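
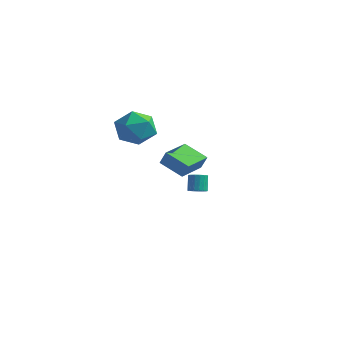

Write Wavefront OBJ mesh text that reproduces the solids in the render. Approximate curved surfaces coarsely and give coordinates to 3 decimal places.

v -2.778 2.096 3.287
v -2 1.103 3.303
v -4 1.117 1.977
v -3.222 0.124 1.993
v -3.899 0.411 3.018
v -3.145 1.016 3.828
v -2.855 1.204 1.452
v -2.101 1.809 2.262
v -2.048 0.552 2.17
v -2.693 0.062 3.137
v -3.307 2.158 2.143
v -3.952 1.668 3.11
v 2.962 -3.141 2.657
v 3.377 -3.135 3.433
v 2.697 -1.527 2.786
v 3.113 -1.521 3.562
v 4.227 -2.879 1.978
v 4.643 -2.873 2.754
v 3.963 -1.265 2.107
v 4.378 -1.259 2.883
v -1.029 3.791 -2.163
v -0.519 3.732 -1.997
v -0.801 4.069 -1.011
v -1.311 4.129 -1.177
v -0.528 3.975 -2.083
v -0.81 4.313 -1.096
v -0.652 4.177 -2.187
v -0.934 4.514 -1.201
v -0.862 4.29 -2.286
v -1.144 4.627 -1.3
v -1.111 4.289 -2.357
v -1.393 4.626 -1.37
v -1.34 4.174 -2.383
v -1.623 4.511 -1.397
v -1.499 3.971 -2.359
v -1.781 4.308 -1.373
v -1.55 3.727 -2.29
v -1.832 4.065 -1.304
v -1.481 3.498 -2.192
v -1.763 3.835 -1.206
v -1.309 3.336 -2.088
v -1.591 3.673 -1.101
v -1.073 3.278 -2
v -1.355 3.616 -1.014
v -0.827 3.338 -1.95
v -1.109 3.676 -0.964
v -0.627 3.502 -1.949
v -0.909 3.839 -0.963
f 1 12 6
f 1 6 2
f 1 2 8
f 1 8 11
f 1 11 12
f 2 6 10
f 6 12 5
f 12 11 3
f 11 8 7
f 8 2 9
f 4 10 5
f 4 5 3
f 4 3 7
f 4 7 9
f 4 9 10
f 5 10 6
f 3 5 12
f 7 3 11
f 9 7 8
f 10 9 2
f 14 16 13
f 17 14 13
f 13 16 15
f 15 17 13
f 14 20 16
f 18 14 17
f 18 20 14
f 16 20 15
f 19 17 15
f 15 20 19
f 19 18 17
f 20 18 19
f 22 21 25
f 22 25 23
f 23 25 26
f 23 26 24
f 25 21 27
f 25 27 26
f 26 27 28
f 26 28 24
f 27 21 29
f 27 29 28
f 28 29 30
f 28 30 24
f 29 21 31
f 29 31 30
f 30 31 32
f 30 32 24
f 31 21 33
f 31 33 32
f 32 33 34
f 32 34 24
f 33 21 35
f 33 35 34
f 34 35 36
f 34 36 24
f 35 21 37
f 35 37 36
f 36 37 38
f 36 38 24
f 37 21 39
f 37 39 38
f 38 39 40
f 38 40 24
f 39 21 41
f 39 41 40
f 40 41 42
f 40 42 24
f 41 21 43
f 41 43 42
f 42 43 44
f 42 44 24
f 43 21 45
f 43 45 44
f 44 45 46
f 44 46 24
f 45 21 47
f 45 47 46
f 46 47 48
f 46 48 24
f 47 21 22
f 47 22 48
f 48 22 23
f 48 23 24



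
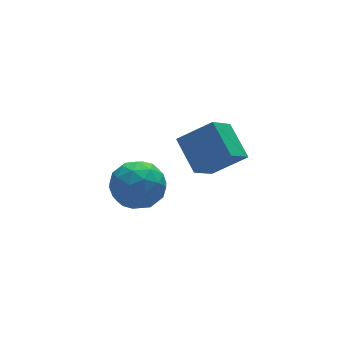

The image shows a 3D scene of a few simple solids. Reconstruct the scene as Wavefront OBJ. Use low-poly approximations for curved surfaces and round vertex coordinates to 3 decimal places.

v 0.84 -0.774 -1.164
v 0.799 0.868 -0.17
v -0.574 -0.144 -2.265
v -0.615 1.499 -1.272
v 2.075 -0.039 -2.328
v 2.034 1.604 -1.335
v 0.661 0.592 -3.43
v 0.62 2.234 -2.436
v -4.876 -1.817 -0.395
v -4.23 -0.959 0.267
v -3.35 -1.921 -1.747
v -2.704 -1.063 -1.085
v -2.886 -2.219 -0.612
v -3.829 -2.155 0.223
v -3.751 -0.725 -1.703
v -4.694 -0.661 -0.868
v -3.535 -0.284 -0.541
v -3.001 -1.207 0.133
v -4.579 -1.673 -1.613
v -4.045 -2.596 -0.939
v -4.687 -1.379 0.055
v -2.893 -1.501 -1.535
v -3 -2.18 -1.257
v -2.62 -1.676 -0.868
v -4.451 -2.082 0.029
v -4.072 -1.577 0.418
v -3.281 -2.318 -0.099
v -3.508 -1.303 -1.898
v -3.129 -0.798 -1.509
v -4.96 -1.204 -0.612
v -4.58 -0.7 -0.223
v -4.299 -0.562 -1.381
v -3.899 -0.478 -0.031
v -3.002 -0.539 -0.826
v -3.617 -0.341 -1.189
v -4.172 -0.303 -0.698
v -3.585 -1.021 0.365
v -2.688 -1.081 -0.429
v -2.794 -1.761 -0.152
v -3.349 -1.723 0.339
v -3.176 -0.624 -0.11
v -4.892 -1.799 -1.051
v -3.995 -1.859 -1.845
v -4.231 -1.157 -1.819
v -4.786 -1.119 -1.328
v -4.578 -2.341 -0.654
v -3.681 -2.402 -1.449
v -3.408 -2.577 -0.782
v -3.963 -2.539 -0.291
v -4.404 -2.256 -1.37
f 2 4 1
f 5 2 1
f 1 4 3
f 3 5 1
f 2 8 4
f 6 2 5
f 6 8 2
f 4 8 3
f 7 5 3
f 3 8 7
f 7 6 5
f 8 6 7
f 9 46 25
f 46 20 49
f 25 49 14
f 46 49 25
f 9 25 21
f 25 14 26
f 21 26 10
f 25 26 21
f 9 21 30
f 21 10 31
f 30 31 16
f 21 31 30
f 9 30 42
f 30 16 45
f 42 45 19
f 30 45 42
f 9 42 46
f 42 19 50
f 46 50 20
f 42 50 46
f 10 26 37
f 26 14 40
f 37 40 18
f 26 40 37
f 14 49 27
f 49 20 48
f 27 48 13
f 49 48 27
f 20 50 47
f 50 19 43
f 47 43 11
f 50 43 47
f 19 45 44
f 45 16 32
f 44 32 15
f 45 32 44
f 16 31 36
f 31 10 33
f 36 33 17
f 31 33 36
f 12 38 24
f 38 18 39
f 24 39 13
f 38 39 24
f 12 24 22
f 24 13 23
f 22 23 11
f 24 23 22
f 12 22 29
f 22 11 28
f 29 28 15
f 22 28 29
f 12 29 34
f 29 15 35
f 34 35 17
f 29 35 34
f 12 34 38
f 34 17 41
f 38 41 18
f 34 41 38
f 13 39 27
f 39 18 40
f 27 40 14
f 39 40 27
f 11 23 47
f 23 13 48
f 47 48 20
f 23 48 47
f 15 28 44
f 28 11 43
f 44 43 19
f 28 43 44
f 17 35 36
f 35 15 32
f 36 32 16
f 35 32 36
f 18 41 37
f 41 17 33
f 37 33 10
f 41 33 37



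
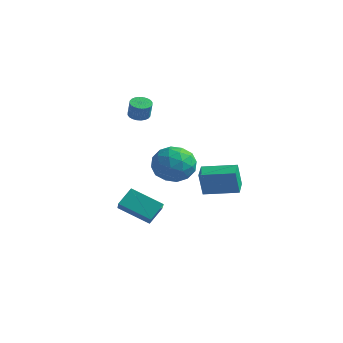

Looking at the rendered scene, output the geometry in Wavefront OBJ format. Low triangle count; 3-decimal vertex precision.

v -4.055 -2.147 2.321
v -3.575 -1.82 2.216
v -3.225 -2.027 3.173
v -3.705 -2.353 3.279
v -3.719 -1.662 2.303
v -3.369 -1.869 3.26
v -3.914 -1.578 2.393
v -3.563 -1.785 3.35
v -4.13 -1.581 2.471
v -3.78 -1.788 3.428
v -4.335 -1.67 2.527
v -3.985 -1.876 3.484
v -4.497 -1.831 2.552
v -4.147 -2.038 3.509
v -4.592 -2.04 2.541
v -4.242 -2.247 3.498
v -4.606 -2.266 2.497
v -4.255 -2.473 3.454
v -4.535 -2.473 2.427
v -4.185 -2.68 3.384
v -4.391 -2.631 2.34
v -4.041 -2.838 3.297
v -4.197 -2.715 2.25
v -3.846 -2.922 3.207
v -3.98 -2.712 2.172
v -3.63 -2.919 3.129
v -3.775 -2.624 2.116
v -3.425 -2.83 3.073
v -3.613 -2.462 2.091
v -3.263 -2.669 3.048
v -3.518 -2.253 2.102
v -3.168 -2.46 3.059
v -3.505 -2.027 2.146
v -3.154 -2.234 3.103
v -3.468 -4.337 -3.214
v -3.382 -3.472 -2.372
v -4.415 -3.416 -4.063
v -4.329 -2.552 -3.22
v -1.911 -3.588 -4.14
v -1.825 -2.724 -3.297
v -2.858 -2.668 -4.988
v -2.772 -1.803 -4.146
v -1.859 -1.255 0.212
v -0.786 -1.388 -0.397
v -2.654 -2.752 -0.863
v -1.581 -2.885 -1.472
v -1.656 -3.193 -0.272
v -1.164 -2.267 0.392
v -2.276 -1.873 -1.652
v -1.784 -0.947 -0.988
v -1.044 -1.769 -1.549
v -0.66 -2.585 -0.696
v -2.78 -1.555 -0.564
v -2.396 -2.371 0.289
v -1.253 -1.19 0.002
v -2.187 -2.95 -1.262
v -2.231 -3.131 -0.557
v -1.601 -3.209 -0.915
v -1.475 -1.707 0.466
v -0.844 -1.785 0.108
v -1.356 -2.846 0.181
v -2.596 -2.355 -1.368
v -1.965 -2.433 -1.726
v -1.839 -0.931 -0.345
v -1.209 -1.009 -0.703
v -2.084 -1.294 -1.441
v -0.773 -1.492 -1.033
v -1.241 -2.372 -1.665
v -1.649 -1.777 -1.771
v -1.36 -1.233 -1.38
v -0.548 -1.972 -0.532
v -1.016 -2.852 -1.164
v -1.06 -3.033 -0.459
v -0.771 -2.489 -0.068
v -0.7 -2.196 -1.209
v -2.424 -1.288 -0.096
v -2.892 -2.168 -0.728
v -2.669 -1.651 -1.192
v -2.38 -1.107 -0.801
v -2.199 -1.768 0.405
v -2.667 -2.648 -0.227
v -2.08 -2.907 0.12
v -1.791 -2.363 0.511
v -2.74 -1.944 -0.051
v 0.058 -1.861 -2.341
v 0.045 -2.185 -0.918
v -0.535 -0.98 -2.146
v -0.549 -1.304 -0.723
v 1.629 -0.856 -2.097
v 1.615 -1.18 -0.674
v 1.035 0.025 -1.902
v 1.022 -0.299 -0.479
f 2 1 5
f 2 5 3
f 3 5 6
f 3 6 4
f 5 1 7
f 5 7 6
f 6 7 8
f 6 8 4
f 7 1 9
f 7 9 8
f 8 9 10
f 8 10 4
f 9 1 11
f 9 11 10
f 10 11 12
f 10 12 4
f 11 1 13
f 11 13 12
f 12 13 14
f 12 14 4
f 13 1 15
f 13 15 14
f 14 15 16
f 14 16 4
f 15 1 17
f 15 17 16
f 16 17 18
f 16 18 4
f 17 1 19
f 17 19 18
f 18 19 20
f 18 20 4
f 19 1 21
f 19 21 20
f 20 21 22
f 20 22 4
f 21 1 23
f 21 23 22
f 22 23 24
f 22 24 4
f 23 1 25
f 23 25 24
f 24 25 26
f 24 26 4
f 25 1 27
f 25 27 26
f 26 27 28
f 26 28 4
f 27 1 29
f 27 29 28
f 28 29 30
f 28 30 4
f 29 1 31
f 29 31 30
f 30 31 32
f 30 32 4
f 31 1 33
f 31 33 32
f 32 33 34
f 32 34 4
f 33 1 2
f 33 2 34
f 34 2 3
f 34 3 4
f 36 38 35
f 39 36 35
f 35 38 37
f 37 39 35
f 36 42 38
f 40 36 39
f 40 42 36
f 38 42 37
f 41 39 37
f 37 42 41
f 41 40 39
f 42 40 41
f 43 80 59
f 80 54 83
f 59 83 48
f 80 83 59
f 43 59 55
f 59 48 60
f 55 60 44
f 59 60 55
f 43 55 64
f 55 44 65
f 64 65 50
f 55 65 64
f 43 64 76
f 64 50 79
f 76 79 53
f 64 79 76
f 43 76 80
f 76 53 84
f 80 84 54
f 76 84 80
f 44 60 71
f 60 48 74
f 71 74 52
f 60 74 71
f 48 83 61
f 83 54 82
f 61 82 47
f 83 82 61
f 54 84 81
f 84 53 77
f 81 77 45
f 84 77 81
f 53 79 78
f 79 50 66
f 78 66 49
f 79 66 78
f 50 65 70
f 65 44 67
f 70 67 51
f 65 67 70
f 46 72 58
f 72 52 73
f 58 73 47
f 72 73 58
f 46 58 56
f 58 47 57
f 56 57 45
f 58 57 56
f 46 56 63
f 56 45 62
f 63 62 49
f 56 62 63
f 46 63 68
f 63 49 69
f 68 69 51
f 63 69 68
f 46 68 72
f 68 51 75
f 72 75 52
f 68 75 72
f 47 73 61
f 73 52 74
f 61 74 48
f 73 74 61
f 45 57 81
f 57 47 82
f 81 82 54
f 57 82 81
f 49 62 78
f 62 45 77
f 78 77 53
f 62 77 78
f 51 69 70
f 69 49 66
f 70 66 50
f 69 66 70
f 52 75 71
f 75 51 67
f 71 67 44
f 75 67 71
f 86 88 85
f 89 86 85
f 85 88 87
f 87 89 85
f 86 92 88
f 90 86 89
f 90 92 86
f 88 92 87
f 91 89 87
f 87 92 91
f 91 90 89
f 92 90 91



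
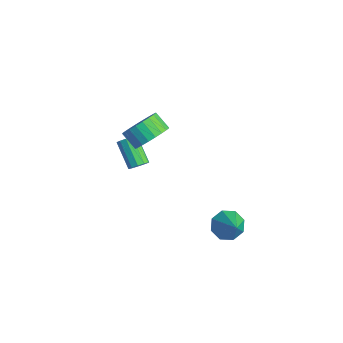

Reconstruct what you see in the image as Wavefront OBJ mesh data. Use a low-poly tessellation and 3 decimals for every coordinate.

v -0.929 0.537 2.582
v -0.387 -0.305 2.899
v -1.21 -0.579 3.576
v -1.751 0.263 3.258
v -0.26 -0.022 3.167
v -1.083 -0.296 3.844
v -0.235 0.345 3.346
v -1.058 0.071 4.023
v -0.316 0.742 3.409
v -1.139 0.468 4.086
v -0.49 1.108 3.346
v -1.312 0.834 4.023
v -0.73 1.386 3.166
v -1.553 1.112 3.843
v -1.001 1.536 2.898
v -1.824 1.262 3.575
v -1.261 1.533 2.581
v -2.084 1.259 3.258
v -1.47 1.379 2.264
v -2.293 1.105 2.941
v -1.597 1.096 1.996
v -2.42 0.822 2.673
v -1.622 0.729 1.817
v -2.445 0.455 2.494
v -1.541 0.332 1.754
v -2.364 0.058 2.431
v -1.368 -0.034 1.817
v -2.19 -0.308 2.494
v -1.127 -0.312 1.997
v -1.95 -0.586 2.674
v -0.856 -0.462 2.265
v -1.679 -0.736 2.942
v -0.596 -0.459 2.582
v -1.419 -0.733 3.259
v -2.81 0.782 -1.436
v -2.482 0.543 -1.021
v -3.822 0.6 0.071
v -4.15 0.838 -0.344
v -2.448 0.9 -0.998
v -3.788 0.956 0.094
v -2.553 1.211 -1.143
v -3.893 1.267 -0.05
v -2.755 1.358 -1.399
v -4.096 1.415 -0.307
v -2.979 1.285 -1.67
v -4.319 1.342 -0.577
v -3.138 1.02 -1.851
v -4.478 1.077 -0.759
v -3.172 0.664 -1.874
v -4.512 0.72 -0.782
v -3.067 0.353 -1.73
v -4.407 0.409 -0.637
v -2.864 0.205 -1.473
v -4.205 0.262 -0.381
v -2.641 0.278 -1.203
v -3.981 0.335 -0.11
v 1.869 3.3 -3.667
v 2.473 3.283 -4.361
v 3.231 2.98 -2.473
v 2.389 3.929 -4.092
v 2.001 4.206 -3.575
v 1.535 3.953 -3.111
v 1.265 3.317 -2.974
v 1.348 2.672 -3.242
v 1.737 2.394 -3.76
v 2.203 2.648 -4.223
f 2 1 5
f 2 5 3
f 3 5 6
f 3 6 4
f 5 1 7
f 5 7 6
f 6 7 8
f 6 8 4
f 7 1 9
f 7 9 8
f 8 9 10
f 8 10 4
f 9 1 11
f 9 11 10
f 10 11 12
f 10 12 4
f 11 1 13
f 11 13 12
f 12 13 14
f 12 14 4
f 13 1 15
f 13 15 14
f 14 15 16
f 14 16 4
f 15 1 17
f 15 17 16
f 16 17 18
f 16 18 4
f 17 1 19
f 17 19 18
f 18 19 20
f 18 20 4
f 19 1 21
f 19 21 20
f 20 21 22
f 20 22 4
f 21 1 23
f 21 23 22
f 22 23 24
f 22 24 4
f 23 1 25
f 23 25 24
f 24 25 26
f 24 26 4
f 25 1 27
f 25 27 26
f 26 27 28
f 26 28 4
f 27 1 29
f 27 29 28
f 28 29 30
f 28 30 4
f 29 1 31
f 29 31 30
f 30 31 32
f 30 32 4
f 31 1 33
f 31 33 32
f 32 33 34
f 32 34 4
f 33 1 2
f 33 2 34
f 34 2 3
f 34 3 4
f 36 35 39
f 36 39 37
f 37 39 40
f 37 40 38
f 39 35 41
f 39 41 40
f 40 41 42
f 40 42 38
f 41 35 43
f 41 43 42
f 42 43 44
f 42 44 38
f 43 35 45
f 43 45 44
f 44 45 46
f 44 46 38
f 45 35 47
f 45 47 46
f 46 47 48
f 46 48 38
f 47 35 49
f 47 49 48
f 48 49 50
f 48 50 38
f 49 35 51
f 49 51 50
f 50 51 52
f 50 52 38
f 51 35 53
f 51 53 52
f 52 53 54
f 52 54 38
f 53 35 55
f 53 55 54
f 54 55 56
f 54 56 38
f 55 35 36
f 55 36 56
f 56 36 37
f 56 37 38
f 58 57 60
f 58 60 59
f 60 57 61
f 60 61 59
f 61 57 62
f 61 62 59
f 62 57 63
f 62 63 59
f 63 57 64
f 63 64 59
f 64 57 65
f 64 65 59
f 65 57 66
f 65 66 59
f 66 57 58
f 66 58 59



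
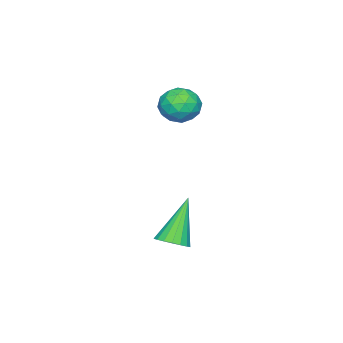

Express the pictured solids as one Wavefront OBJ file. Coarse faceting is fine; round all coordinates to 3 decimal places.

v -2.131 -1.138 0.072
v -1.497 -1.479 0.224
v -2.703 -2.181 0.116
v -2.069 -2.522 0.268
v -2.375 -2.074 0.766
v -2.021 -1.429 0.738
v -2.179 -2.231 -0.398
v -1.825 -1.586 -0.426
v -1.527 -2.155 -0.066
v -1.648 -2.058 0.653
v -2.552 -1.602 -0.313
v -2.673 -1.505 0.406
v -1.763 -1.217 0.144
v -2.437 -2.443 0.196
v -2.616 -2.18 0.488
v -2.244 -2.38 0.578
v -2.072 -1.187 0.446
v -1.699 -1.388 0.536
v -2.215 -1.738 0.854
v -2.501 -2.272 -0.196
v -2.128 -2.473 -0.106
v -1.956 -1.28 -0.238
v -1.584 -1.48 -0.148
v -1.985 -1.922 -0.514
v -1.408 -1.815 0.063
v -1.745 -2.428 0.089
v -1.809 -2.256 -0.303
v -1.601 -1.877 -0.319
v -1.48 -1.758 0.486
v -1.816 -2.371 0.512
v -1.996 -2.107 0.804
v -1.788 -1.728 0.788
v -1.497 -2.155 0.315
v -2.384 -1.289 -0.172
v -2.72 -1.902 -0.146
v -2.412 -1.932 -0.448
v -2.204 -1.553 -0.464
v -2.455 -1.232 0.251
v -2.792 -1.845 0.277
v -2.599 -1.783 0.659
v -2.391 -1.404 0.643
v -2.703 -1.505 0.025
v 1.012 -0.166 -3.936
v 1.332 -0.606 -3.735
v 0.048 -0.194 -2.464
v 1.459 -0.399 -3.648
v 1.497 -0.145 -3.618
v 1.439 0.104 -3.651
v 1.297 0.3 -3.74
v 1.098 0.404 -3.869
v 0.883 0.394 -4.01
v 0.693 0.274 -4.137
v 0.566 0.067 -4.224
v 0.528 -0.187 -4.254
v 0.585 -0.436 -4.221
v 0.728 -0.632 -4.131
v 0.926 -0.736 -4.003
v 1.142 -0.726 -3.862
f 1 38 17
f 38 12 41
f 17 41 6
f 38 41 17
f 1 17 13
f 17 6 18
f 13 18 2
f 17 18 13
f 1 13 22
f 13 2 23
f 22 23 8
f 13 23 22
f 1 22 34
f 22 8 37
f 34 37 11
f 22 37 34
f 1 34 38
f 34 11 42
f 38 42 12
f 34 42 38
f 2 18 29
f 18 6 32
f 29 32 10
f 18 32 29
f 6 41 19
f 41 12 40
f 19 40 5
f 41 40 19
f 12 42 39
f 42 11 35
f 39 35 3
f 42 35 39
f 11 37 36
f 37 8 24
f 36 24 7
f 37 24 36
f 8 23 28
f 23 2 25
f 28 25 9
f 23 25 28
f 4 30 16
f 30 10 31
f 16 31 5
f 30 31 16
f 4 16 14
f 16 5 15
f 14 15 3
f 16 15 14
f 4 14 21
f 14 3 20
f 21 20 7
f 14 20 21
f 4 21 26
f 21 7 27
f 26 27 9
f 21 27 26
f 4 26 30
f 26 9 33
f 30 33 10
f 26 33 30
f 5 31 19
f 31 10 32
f 19 32 6
f 31 32 19
f 3 15 39
f 15 5 40
f 39 40 12
f 15 40 39
f 7 20 36
f 20 3 35
f 36 35 11
f 20 35 36
f 9 27 28
f 27 7 24
f 28 24 8
f 27 24 28
f 10 33 29
f 33 9 25
f 29 25 2
f 33 25 29
f 44 43 46
f 44 46 45
f 46 43 47
f 46 47 45
f 47 43 48
f 47 48 45
f 48 43 49
f 48 49 45
f 49 43 50
f 49 50 45
f 50 43 51
f 50 51 45
f 51 43 52
f 51 52 45
f 52 43 53
f 52 53 45
f 53 43 54
f 53 54 45
f 54 43 55
f 54 55 45
f 55 43 56
f 55 56 45
f 56 43 57
f 56 57 45
f 57 43 58
f 57 58 45
f 58 43 44
f 58 44 45



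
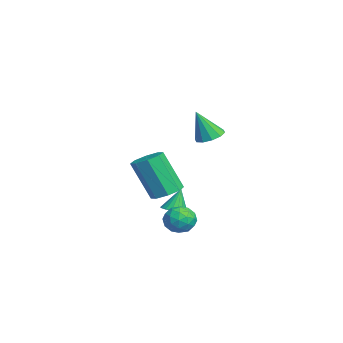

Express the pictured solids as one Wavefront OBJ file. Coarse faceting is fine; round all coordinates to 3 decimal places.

v 2.658 2.466 -1.845
v 3.086 1.973 -2.207
v 1.954 1.567 -1.453
v 2.382 1.074 -1.815
v 2.65 1.433 -1.219
v 3.085 1.989 -1.461
v 1.955 1.551 -2.199
v 2.39 2.107 -2.441
v 2.651 1.408 -2.426
v 3.081 1.335 -1.82
v 1.959 2.205 -1.84
v 2.389 2.132 -1.234
v 2.934 2.299 -2.06
v 2.106 1.241 -1.6
v 2.264 1.452 -1.249
v 2.515 1.163 -1.462
v 2.934 2.308 -1.622
v 3.185 2.018 -1.835
v 2.929 1.701 -1.254
v 1.855 1.522 -1.825
v 2.106 1.232 -2.038
v 2.525 2.377 -2.198
v 2.776 2.088 -2.411
v 2.111 1.839 -2.406
v 2.93 1.677 -2.402
v 2.516 1.148 -2.172
v 2.265 1.428 -2.398
v 2.521 1.755 -2.54
v 3.183 1.634 -2.046
v 2.768 1.105 -1.816
v 2.926 1.316 -1.465
v 3.182 1.643 -1.607
v 2.927 1.301 -2.175
v 2.272 2.435 -1.844
v 1.857 1.906 -1.614
v 1.858 1.897 -2.053
v 2.114 2.224 -2.195
v 2.524 2.392 -1.488
v 2.11 1.863 -1.258
v 2.519 1.785 -1.12
v 2.775 2.112 -1.262
v 2.113 2.239 -1.485
v 0.1 1.544 -1.205
v 0.846 1.492 -1.071
v 0.446 0.665 0.839
v -0.3 0.716 0.705
v 0.624 2.001 -0.898
v 0.224 1.173 1.013
v 0.094 2.241 -0.904
v -0.306 1.414 1.006
v -0.432 2.074 -1.087
v -0.832 1.246 0.823
v -0.646 1.595 -1.339
v -1.046 0.768 0.571
v -0.424 1.087 -1.513
v -0.824 0.259 0.398
v 0.106 0.846 -1.506
v -0.294 0.019 0.404
v 0.632 1.014 -1.323
v 0.232 0.186 0.587
v -1.466 2.006 -2.847
v -1.044 1.618 -2.639
v -1.714 2.354 -1.693
v -0.903 1.846 -2.678
v -0.873 2.106 -2.75
v -0.96 2.346 -2.841
v -1.148 2.519 -2.933
v -1.399 2.59 -3.008
v -1.663 2.546 -3.052
v -1.889 2.395 -3.054
v -2.03 2.166 -3.016
v -2.06 1.906 -2.944
v -1.973 1.666 -2.853
v -1.785 1.493 -2.76
v -1.534 1.422 -2.685
v -1.27 1.466 -2.642
v 1.771 3.106 2.561
v 2.441 3.103 2.551
v 1.789 2.514 3.939
v 2.317 3.465 2.708
v 1.984 3.69 2.809
v 1.57 3.692 2.815
v 1.233 3.47 2.724
v 1.101 3.108 2.571
v 1.225 2.746 2.414
v 1.558 2.521 2.313
v 1.972 2.519 2.307
v 2.309 2.741 2.397
f 1 38 17
f 38 12 41
f 17 41 6
f 38 41 17
f 1 17 13
f 17 6 18
f 13 18 2
f 17 18 13
f 1 13 22
f 13 2 23
f 22 23 8
f 13 23 22
f 1 22 34
f 22 8 37
f 34 37 11
f 22 37 34
f 1 34 38
f 34 11 42
f 38 42 12
f 34 42 38
f 2 18 29
f 18 6 32
f 29 32 10
f 18 32 29
f 6 41 19
f 41 12 40
f 19 40 5
f 41 40 19
f 12 42 39
f 42 11 35
f 39 35 3
f 42 35 39
f 11 37 36
f 37 8 24
f 36 24 7
f 37 24 36
f 8 23 28
f 23 2 25
f 28 25 9
f 23 25 28
f 4 30 16
f 30 10 31
f 16 31 5
f 30 31 16
f 4 16 14
f 16 5 15
f 14 15 3
f 16 15 14
f 4 14 21
f 14 3 20
f 21 20 7
f 14 20 21
f 4 21 26
f 21 7 27
f 26 27 9
f 21 27 26
f 4 26 30
f 26 9 33
f 30 33 10
f 26 33 30
f 5 31 19
f 31 10 32
f 19 32 6
f 31 32 19
f 3 15 39
f 15 5 40
f 39 40 12
f 15 40 39
f 7 20 36
f 20 3 35
f 36 35 11
f 20 35 36
f 9 27 28
f 27 7 24
f 28 24 8
f 27 24 28
f 10 33 29
f 33 9 25
f 29 25 2
f 33 25 29
f 44 43 47
f 44 47 45
f 45 47 48
f 45 48 46
f 47 43 49
f 47 49 48
f 48 49 50
f 48 50 46
f 49 43 51
f 49 51 50
f 50 51 52
f 50 52 46
f 51 43 53
f 51 53 52
f 52 53 54
f 52 54 46
f 53 43 55
f 53 55 54
f 54 55 56
f 54 56 46
f 55 43 57
f 55 57 56
f 56 57 58
f 56 58 46
f 57 43 59
f 57 59 58
f 58 59 60
f 58 60 46
f 59 43 44
f 59 44 60
f 60 44 45
f 60 45 46
f 62 61 64
f 62 64 63
f 64 61 65
f 64 65 63
f 65 61 66
f 65 66 63
f 66 61 67
f 66 67 63
f 67 61 68
f 67 68 63
f 68 61 69
f 68 69 63
f 69 61 70
f 69 70 63
f 70 61 71
f 70 71 63
f 71 61 72
f 71 72 63
f 72 61 73
f 72 73 63
f 73 61 74
f 73 74 63
f 74 61 75
f 74 75 63
f 75 61 76
f 75 76 63
f 76 61 62
f 76 62 63
f 78 77 80
f 78 80 79
f 80 77 81
f 80 81 79
f 81 77 82
f 81 82 79
f 82 77 83
f 82 83 79
f 83 77 84
f 83 84 79
f 84 77 85
f 84 85 79
f 85 77 86
f 85 86 79
f 86 77 87
f 86 87 79
f 87 77 88
f 87 88 79
f 88 77 78
f 88 78 79



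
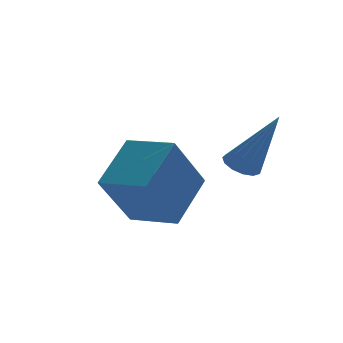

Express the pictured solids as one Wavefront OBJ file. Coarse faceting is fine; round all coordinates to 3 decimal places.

v 0.818 0.27 0.711
v 1.192 -0.046 0.438
v 1.502 -0.51 2.549
v 1.335 0.228 0.501
v 1.315 0.515 0.63
v 1.137 0.724 0.785
v 0.858 0.789 0.917
v 0.566 0.689 0.983
v 0.354 0.456 0.963
v 0.29 0.164 0.863
v 0.393 -0.095 0.715
v 0.631 -0.238 0.565
v 0.929 -0.219 0.462
v -1.379 2.712 -1.855
v -2.469 2.161 -0.159
v -0.21 3.716 -0.777
v -1.301 3.165 0.918
v -0.479 1.475 -1.678
v -1.57 0.924 0.017
v 0.689 2.479 -0.601
v -0.401 1.928 1.095
f 2 1 4
f 2 4 3
f 4 1 5
f 4 5 3
f 5 1 6
f 5 6 3
f 6 1 7
f 6 7 3
f 7 1 8
f 7 8 3
f 8 1 9
f 8 9 3
f 9 1 10
f 9 10 3
f 10 1 11
f 10 11 3
f 11 1 12
f 11 12 3
f 12 1 13
f 12 13 3
f 13 1 2
f 13 2 3
f 15 17 14
f 18 15 14
f 14 17 16
f 16 18 14
f 15 21 17
f 19 15 18
f 19 21 15
f 17 21 16
f 20 18 16
f 16 21 20
f 20 19 18
f 21 19 20



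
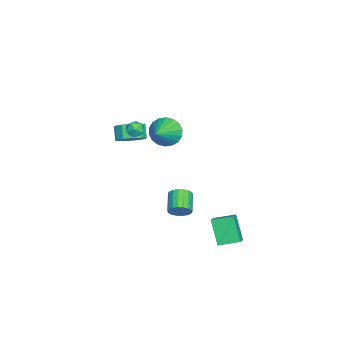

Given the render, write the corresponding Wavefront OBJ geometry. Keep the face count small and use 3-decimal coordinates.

v 0.432 -2.301 4.002
v 0.887 -1.886 4.137
v 0.973 -2.634 3.203
v 1.428 -2.219 3.338
v 1.324 -2.709 3.721
v 0.99 -2.504 4.215
v 0.87 -2.016 3.125
v 0.536 -1.811 3.619
v 1.158 -1.71 3.596
v 1.439 -2.139 3.964
v 0.421 -2.381 3.376
v 0.702 -2.81 3.744
v -3.535 -3.51 -0.491
v -2.796 -3.822 0.035
v -3.445 -4.042 0.817
v -4.185 -3.73 0.291
v -2.864 -3.242 0.141
v -3.514 -3.462 0.923
v -3.19 -2.765 0.006
v -3.839 -2.985 0.788
v -3.647 -2.572 -0.319
v -4.296 -2.792 0.463
v -4.062 -2.737 -0.71
v -4.711 -2.958 0.072
v -4.275 -3.198 -1.017
v -4.924 -3.418 -0.235
v -4.206 -3.778 -1.123
v -4.856 -3.998 -0.341
v -3.881 -4.255 -0.988
v -4.53 -4.475 -0.206
v -3.424 -4.448 -0.663
v -4.073 -4.668 0.119
v -3.009 -4.282 -0.272
v -3.658 -4.503 0.51
v 3.946 2.685 -1.236
v 3.786 3.93 -0.859
v 3.199 2.718 -1.661
v 3.039 3.963 -1.284
v 4.801 3.237 -2.696
v 4.641 4.482 -2.319
v 4.054 3.27 -3.121
v 3.894 4.515 -2.744
v -3.572 -1.395 0.443
v -3.158 -1.798 -0.458
v -1.908 -1.685 1.337
v -3.058 -1.333 -0.493
v -3.06 -0.881 -0.343
v -3.163 -0.531 -0.038
v -3.347 -0.352 0.363
v -3.575 -0.379 0.78
v -3.803 -0.608 1.13
v -3.985 -0.992 1.344
v -4.085 -1.456 1.38
v -4.084 -1.908 1.23
v -3.981 -2.259 0.925
v -3.797 -2.438 0.524
v -3.568 -2.411 0.107
v -3.34 -2.182 -0.243
v 0.408 0.244 -3.602
v 0.689 0.503 -2.98
v -0.547 0.295 -2.336
v -0.828 0.036 -2.958
v 0.57 0.77 -3.123
v -0.666 0.562 -2.478
v 0.419 0.932 -3.36
v -0.817 0.725 -2.715
v 0.266 0.958 -3.645
v -0.971 0.751 -3
v 0.141 0.843 -3.922
v -1.096 0.636 -3.277
v 0.069 0.609 -4.136
v -1.168 0.402 -3.491
v 0.064 0.303 -4.243
v -1.172 0.095 -3.599
v 0.127 -0.015 -4.224
v -1.109 -0.223 -3.58
v 0.246 -0.282 -4.082
v -0.99 -0.49 -3.437
v 0.397 -0.445 -3.845
v -0.839 -0.652 -3.2
v 0.551 -0.471 -3.56
v -0.686 -0.678 -2.915
v 0.676 -0.356 -3.283
v -0.561 -0.563 -2.638
v 0.748 -0.122 -3.069
v -0.489 -0.329 -2.424
v 0.752 0.185 -2.961
v -0.484 -0.023 -2.317
f 1 12 6
f 1 6 2
f 1 2 8
f 1 8 11
f 1 11 12
f 2 6 10
f 6 12 5
f 12 11 3
f 11 8 7
f 8 2 9
f 4 10 5
f 4 5 3
f 4 3 7
f 4 7 9
f 4 9 10
f 5 10 6
f 3 5 12
f 7 3 11
f 9 7 8
f 10 9 2
f 14 13 17
f 14 17 15
f 15 17 18
f 15 18 16
f 17 13 19
f 17 19 18
f 18 19 20
f 18 20 16
f 19 13 21
f 19 21 20
f 20 21 22
f 20 22 16
f 21 13 23
f 21 23 22
f 22 23 24
f 22 24 16
f 23 13 25
f 23 25 24
f 24 25 26
f 24 26 16
f 25 13 27
f 25 27 26
f 26 27 28
f 26 28 16
f 27 13 29
f 27 29 28
f 28 29 30
f 28 30 16
f 29 13 31
f 29 31 30
f 30 31 32
f 30 32 16
f 31 13 33
f 31 33 32
f 32 33 34
f 32 34 16
f 33 13 14
f 33 14 34
f 34 14 15
f 34 15 16
f 36 38 35
f 39 36 35
f 35 38 37
f 37 39 35
f 36 42 38
f 40 36 39
f 40 42 36
f 38 42 37
f 41 39 37
f 37 42 41
f 41 40 39
f 42 40 41
f 44 43 46
f 44 46 45
f 46 43 47
f 46 47 45
f 47 43 48
f 47 48 45
f 48 43 49
f 48 49 45
f 49 43 50
f 49 50 45
f 50 43 51
f 50 51 45
f 51 43 52
f 51 52 45
f 52 43 53
f 52 53 45
f 53 43 54
f 53 54 45
f 54 43 55
f 54 55 45
f 55 43 56
f 55 56 45
f 56 43 57
f 56 57 45
f 57 43 58
f 57 58 45
f 58 43 44
f 58 44 45
f 60 59 63
f 60 63 61
f 61 63 64
f 61 64 62
f 63 59 65
f 63 65 64
f 64 65 66
f 64 66 62
f 65 59 67
f 65 67 66
f 66 67 68
f 66 68 62
f 67 59 69
f 67 69 68
f 68 69 70
f 68 70 62
f 69 59 71
f 69 71 70
f 70 71 72
f 70 72 62
f 71 59 73
f 71 73 72
f 72 73 74
f 72 74 62
f 73 59 75
f 73 75 74
f 74 75 76
f 74 76 62
f 75 59 77
f 75 77 76
f 76 77 78
f 76 78 62
f 77 59 79
f 77 79 78
f 78 79 80
f 78 80 62
f 79 59 81
f 79 81 80
f 80 81 82
f 80 82 62
f 81 59 83
f 81 83 82
f 82 83 84
f 82 84 62
f 83 59 85
f 83 85 84
f 84 85 86
f 84 86 62
f 85 59 87
f 85 87 86
f 86 87 88
f 86 88 62
f 87 59 60
f 87 60 88
f 88 60 61
f 88 61 62



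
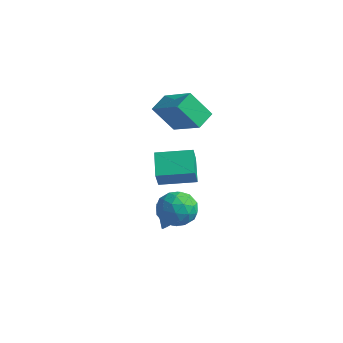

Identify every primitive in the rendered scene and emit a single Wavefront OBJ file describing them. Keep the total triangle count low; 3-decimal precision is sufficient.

v -0.953 3.07 -2.506
v -0.657 2.5 -1.399
v 0.611 4.342 -2.271
v 0.908 3.772 -1.164
v 0.032 2.008 -3.316
v 0.329 1.438 -2.209
v 1.597 3.28 -3.081
v 1.893 2.71 -1.974
v 3.42 -0.158 -2.768
v 4.476 -0.475 -2.546
v 2.824 -1.165 -1.374
v 3.88 -1.482 -1.152
v 3.563 -0.418 -0.972
v 3.932 0.205 -1.834
v 3.368 -1.845 -2.086
v 3.737 -1.222 -2.948
v 4.444 -1.518 -2.124
v 4.565 -0.636 -1.436
v 2.735 -1.004 -2.484
v 2.856 -0.122 -1.796
v 4 -0.228 -2.78
v 3.3 -1.412 -1.14
v 3.113 -0.786 -1.035
v 3.734 -0.973 -0.904
v 3.68 0.171 -2.361
v 4.301 -0.015 -2.231
v 3.764 0.019 -1.306
v 2.999 -1.625 -1.689
v 3.62 -1.811 -1.559
v 3.566 -0.667 -3.016
v 4.187 -0.854 -2.885
v 3.536 -1.659 -2.614
v 4.603 -1.028 -2.401
v 4.252 -1.619 -1.581
v 3.951 -1.832 -2.13
v 4.168 -1.467 -2.637
v 4.673 -0.509 -1.996
v 4.323 -1.101 -1.177
v 4.136 -0.475 -1.071
v 4.353 -0.11 -1.578
v 4.654 -1.122 -1.748
v 2.977 -0.539 -2.743
v 2.627 -1.131 -1.924
v 2.947 -1.53 -2.342
v 3.164 -1.165 -2.849
v 3.048 -0.021 -2.339
v 2.697 -0.612 -1.519
v 3.132 -0.173 -1.283
v 3.349 0.192 -1.79
v 2.646 -0.518 -2.172
v -0.678 2.358 1.973
v 1.226 2.116 3.027
v -0.773 3.475 2.401
v 1.131 3.233 3.456
v 0.229 3.007 0.484
v 2.133 2.765 1.539
v 0.134 4.124 0.913
v 2.038 3.882 1.967
v 2.245 0.549 -4.403
v 2.659 0.541 -3.851
v 1.095 0.611 -3.537
v 2.618 0.887 -3.931
v 2.477 1.142 -4.137
v 2.273 1.238 -4.415
v 2.062 1.149 -4.689
v 1.9 0.9 -4.886
v 1.83 0.556 -4.954
v 1.871 0.211 -4.874
v 2.013 -0.044 -4.668
v 2.216 -0.141 -4.391
v 2.427 -0.052 -4.116
v 2.59 0.198 -3.919
f 2 4 1
f 5 2 1
f 1 4 3
f 3 5 1
f 2 8 4
f 6 2 5
f 6 8 2
f 4 8 3
f 7 5 3
f 3 8 7
f 7 6 5
f 8 6 7
f 9 46 25
f 46 20 49
f 25 49 14
f 46 49 25
f 9 25 21
f 25 14 26
f 21 26 10
f 25 26 21
f 9 21 30
f 21 10 31
f 30 31 16
f 21 31 30
f 9 30 42
f 30 16 45
f 42 45 19
f 30 45 42
f 9 42 46
f 42 19 50
f 46 50 20
f 42 50 46
f 10 26 37
f 26 14 40
f 37 40 18
f 26 40 37
f 14 49 27
f 49 20 48
f 27 48 13
f 49 48 27
f 20 50 47
f 50 19 43
f 47 43 11
f 50 43 47
f 19 45 44
f 45 16 32
f 44 32 15
f 45 32 44
f 16 31 36
f 31 10 33
f 36 33 17
f 31 33 36
f 12 38 24
f 38 18 39
f 24 39 13
f 38 39 24
f 12 24 22
f 24 13 23
f 22 23 11
f 24 23 22
f 12 22 29
f 22 11 28
f 29 28 15
f 22 28 29
f 12 29 34
f 29 15 35
f 34 35 17
f 29 35 34
f 12 34 38
f 34 17 41
f 38 41 18
f 34 41 38
f 13 39 27
f 39 18 40
f 27 40 14
f 39 40 27
f 11 23 47
f 23 13 48
f 47 48 20
f 23 48 47
f 15 28 44
f 28 11 43
f 44 43 19
f 28 43 44
f 17 35 36
f 35 15 32
f 36 32 16
f 35 32 36
f 18 41 37
f 41 17 33
f 37 33 10
f 41 33 37
f 52 54 51
f 55 52 51
f 51 54 53
f 53 55 51
f 52 58 54
f 56 52 55
f 56 58 52
f 54 58 53
f 57 55 53
f 53 58 57
f 57 56 55
f 58 56 57
f 60 59 62
f 60 62 61
f 62 59 63
f 62 63 61
f 63 59 64
f 63 64 61
f 64 59 65
f 64 65 61
f 65 59 66
f 65 66 61
f 66 59 67
f 66 67 61
f 67 59 68
f 67 68 61
f 68 59 69
f 68 69 61
f 69 59 70
f 69 70 61
f 70 59 71
f 70 71 61
f 71 59 72
f 71 72 61
f 72 59 60
f 72 60 61



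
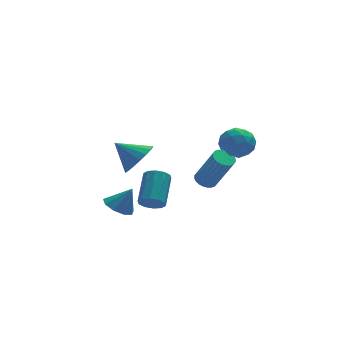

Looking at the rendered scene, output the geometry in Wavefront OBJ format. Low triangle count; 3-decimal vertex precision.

v 1.914 1.491 -3.238
v 2.423 1.483 -3.417
v 3.015 0.742 -1.701
v 2.506 0.749 -1.522
v 2.413 1.675 -3.33
v 3.005 0.934 -1.615
v 2.327 1.839 -3.23
v 2.919 1.097 -1.514
v 2.178 1.95 -3.13
v 2.77 1.208 -1.415
v 1.989 1.991 -3.047
v 2.58 1.249 -1.332
v 1.788 1.955 -2.993
v 2.38 1.214 -1.278
v 1.607 1.85 -2.976
v 2.198 1.108 -1.261
v 1.472 1.689 -2.999
v 2.064 0.948 -1.284
v 1.405 1.498 -3.059
v 1.997 0.757 -1.343
v 1.415 1.306 -3.145
v 2.007 0.565 -1.43
v 1.501 1.143 -3.246
v 2.093 0.401 -1.53
v 1.65 1.032 -3.345
v 2.242 0.29 -1.63
v 1.84 0.991 -3.428
v 2.431 0.249 -1.713
v 2.04 1.026 -3.482
v 2.632 0.285 -1.767
v 2.222 1.132 -3.499
v 2.813 0.39 -1.784
v 2.356 1.292 -3.476
v 2.948 0.551 -1.761
v -0.948 0.01 -3.339
v -0.501 0.084 -3.747
v 0.116 1.323 -2.849
v -0.332 1.25 -2.441
v -0.79 0.302 -3.851
v -0.173 1.542 -2.953
v -1.14 0.41 -3.759
v -0.523 1.649 -2.861
v -1.416 0.364 -3.506
v -0.799 1.604 -2.608
v -1.514 0.184 -3.19
v -0.897 1.423 -2.292
v -1.396 -0.063 -2.931
v -0.779 1.176 -2.033
v -1.107 -0.282 -2.827
v -0.49 0.958 -1.929
v -0.757 -0.389 -2.919
v -0.14 0.85 -2.021
v -0.481 -0.344 -3.172
v 0.136 0.896 -2.274
v -0.383 -0.163 -3.488
v 0.234 1.076 -2.59
v -2.456 -0.186 -3.113
v -2.016 -0.704 -3.407
v -1.864 -0.254 -2.107
v -1.822 -0.244 -3.49
v -1.925 0.243 -3.397
v -2.276 0.529 -3.172
v -2.712 0.48 -2.918
v -3.028 0.119 -2.756
v -3.076 -0.384 -2.761
v -2.835 -0.796 -2.931
v -2.416 -0.922 -3.186
v 3.453 2.105 -0.689
v 3.896 1.899 -1.4
v 2.724 0.921 -0.8
v 3.167 0.715 -1.511
v 3.56 0.715 -0.743
v 4.01 1.447 -0.675
v 2.61 1.373 -1.525
v 3.06 2.105 -1.457
v 3.375 1.447 -1.917
v 3.962 1.04 -1.433
v 2.658 1.78 -0.767
v 3.245 1.373 -0.283
v 3.738 2.106 -1.035
v 2.882 0.714 -1.165
v 3.113 0.714 -0.714
v 3.373 0.593 -1.132
v 3.806 1.84 -0.609
v 4.066 1.72 -1.026
v 3.868 1.023 -0.64
v 2.554 1.1 -1.174
v 2.814 0.98 -1.591
v 3.247 2.227 -1.068
v 3.507 2.106 -1.486
v 2.752 1.797 -1.56
v 3.692 1.719 -1.756
v 3.264 1.023 -1.821
v 2.936 1.41 -1.83
v 3.201 1.84 -1.79
v 4.037 1.48 -1.472
v 3.609 0.784 -1.537
v 3.84 0.784 -1.086
v 4.105 1.215 -1.046
v 3.731 1.214 -1.776
v 3.011 2.036 -0.663
v 2.583 1.34 -0.728
v 2.515 1.605 -1.154
v 2.78 2.036 -1.114
v 3.356 1.797 -0.379
v 2.928 1.101 -0.444
v 3.419 0.98 -0.41
v 3.684 1.41 -0.37
v 2.889 1.606 -0.424
v -0.73 2.671 -2.17
v -0.011 3.018 -1.655
v -1.65 3.329 -1.33
v -0.068 3.315 -1.95
v -0.255 3.485 -2.289
v -0.537 3.493 -2.604
v -0.857 3.339 -2.833
v -1.152 3.052 -2.931
v -1.363 2.69 -2.878
v -1.449 2.323 -2.685
v -1.392 2.026 -2.39
v -1.204 1.856 -2.052
v -0.922 1.848 -1.736
v -0.603 2.002 -1.507
v -0.308 2.289 -1.409
v -0.097 2.652 -1.462
f 2 1 5
f 2 5 3
f 3 5 6
f 3 6 4
f 5 1 7
f 5 7 6
f 6 7 8
f 6 8 4
f 7 1 9
f 7 9 8
f 8 9 10
f 8 10 4
f 9 1 11
f 9 11 10
f 10 11 12
f 10 12 4
f 11 1 13
f 11 13 12
f 12 13 14
f 12 14 4
f 13 1 15
f 13 15 14
f 14 15 16
f 14 16 4
f 15 1 17
f 15 17 16
f 16 17 18
f 16 18 4
f 17 1 19
f 17 19 18
f 18 19 20
f 18 20 4
f 19 1 21
f 19 21 20
f 20 21 22
f 20 22 4
f 21 1 23
f 21 23 22
f 22 23 24
f 22 24 4
f 23 1 25
f 23 25 24
f 24 25 26
f 24 26 4
f 25 1 27
f 25 27 26
f 26 27 28
f 26 28 4
f 27 1 29
f 27 29 28
f 28 29 30
f 28 30 4
f 29 1 31
f 29 31 30
f 30 31 32
f 30 32 4
f 31 1 33
f 31 33 32
f 32 33 34
f 32 34 4
f 33 1 2
f 33 2 34
f 34 2 3
f 34 3 4
f 36 35 39
f 36 39 37
f 37 39 40
f 37 40 38
f 39 35 41
f 39 41 40
f 40 41 42
f 40 42 38
f 41 35 43
f 41 43 42
f 42 43 44
f 42 44 38
f 43 35 45
f 43 45 44
f 44 45 46
f 44 46 38
f 45 35 47
f 45 47 46
f 46 47 48
f 46 48 38
f 47 35 49
f 47 49 48
f 48 49 50
f 48 50 38
f 49 35 51
f 49 51 50
f 50 51 52
f 50 52 38
f 51 35 53
f 51 53 52
f 52 53 54
f 52 54 38
f 53 35 55
f 53 55 54
f 54 55 56
f 54 56 38
f 55 35 36
f 55 36 56
f 56 36 37
f 56 37 38
f 58 57 60
f 58 60 59
f 60 57 61
f 60 61 59
f 61 57 62
f 61 62 59
f 62 57 63
f 62 63 59
f 63 57 64
f 63 64 59
f 64 57 65
f 64 65 59
f 65 57 66
f 65 66 59
f 66 57 67
f 66 67 59
f 67 57 58
f 67 58 59
f 68 105 84
f 105 79 108
f 84 108 73
f 105 108 84
f 68 84 80
f 84 73 85
f 80 85 69
f 84 85 80
f 68 80 89
f 80 69 90
f 89 90 75
f 80 90 89
f 68 89 101
f 89 75 104
f 101 104 78
f 89 104 101
f 68 101 105
f 101 78 109
f 105 109 79
f 101 109 105
f 69 85 96
f 85 73 99
f 96 99 77
f 85 99 96
f 73 108 86
f 108 79 107
f 86 107 72
f 108 107 86
f 79 109 106
f 109 78 102
f 106 102 70
f 109 102 106
f 78 104 103
f 104 75 91
f 103 91 74
f 104 91 103
f 75 90 95
f 90 69 92
f 95 92 76
f 90 92 95
f 71 97 83
f 97 77 98
f 83 98 72
f 97 98 83
f 71 83 81
f 83 72 82
f 81 82 70
f 83 82 81
f 71 81 88
f 81 70 87
f 88 87 74
f 81 87 88
f 71 88 93
f 88 74 94
f 93 94 76
f 88 94 93
f 71 93 97
f 93 76 100
f 97 100 77
f 93 100 97
f 72 98 86
f 98 77 99
f 86 99 73
f 98 99 86
f 70 82 106
f 82 72 107
f 106 107 79
f 82 107 106
f 74 87 103
f 87 70 102
f 103 102 78
f 87 102 103
f 76 94 95
f 94 74 91
f 95 91 75
f 94 91 95
f 77 100 96
f 100 76 92
f 96 92 69
f 100 92 96
f 111 110 113
f 111 113 112
f 113 110 114
f 113 114 112
f 114 110 115
f 114 115 112
f 115 110 116
f 115 116 112
f 116 110 117
f 116 117 112
f 117 110 118
f 117 118 112
f 118 110 119
f 118 119 112
f 119 110 120
f 119 120 112
f 120 110 121
f 120 121 112
f 121 110 122
f 121 122 112
f 122 110 123
f 122 123 112
f 123 110 124
f 123 124 112
f 124 110 125
f 124 125 112
f 125 110 111
f 125 111 112



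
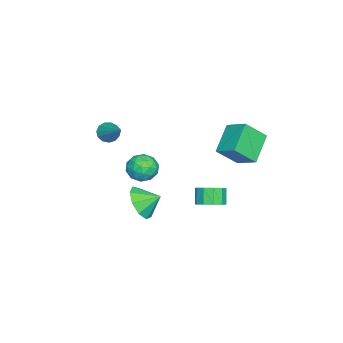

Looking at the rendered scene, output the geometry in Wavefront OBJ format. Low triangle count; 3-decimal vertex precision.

v -3.096 2.469 0.946
v -2.549 3.572 1.569
v -3.761 3.437 -0.185
v -3.214 4.54 0.438
v -1.566 2.3 -0.098
v -1.019 3.403 0.525
v -2.231 3.268 -1.229
v -1.684 4.371 -0.606
v -2.897 -1.252 -2.422
v -2.033 -0.943 -2.304
v -2.367 -2.617 -2.736
v -1.503 -2.308 -2.618
v -2.07 -2.382 -1.891
v -2.398 -1.539 -1.697
v -2.002 -2.021 -3.343
v -2.33 -1.178 -3.149
v -1.48 -1.419 -2.874
v -1.522 -1.642 -1.977
v -2.878 -1.918 -3.063
v -2.92 -2.141 -2.166
v -2.511 -0.978 -2.335
v -1.889 -2.582 -2.705
v -2.222 -2.626 -2.277
v -1.714 -2.444 -2.208
v -2.726 -1.328 -1.979
v -2.218 -1.146 -1.91
v -2.24 -1.992 -1.667
v -2.182 -2.414 -3.13
v -1.674 -2.232 -3.061
v -2.686 -1.116 -2.832
v -2.178 -0.934 -2.763
v -2.16 -1.568 -3.373
v -1.678 -1.076 -2.601
v -1.367 -1.878 -2.786
v -1.66 -1.71 -3.212
v -1.853 -1.214 -3.097
v -1.703 -1.207 -2.074
v -1.392 -2.009 -2.258
v -1.725 -2.052 -1.831
v -1.918 -1.557 -1.717
v -1.378 -1.486 -2.409
v -3.008 -1.551 -2.782
v -2.697 -2.353 -2.966
v -2.482 -2.003 -3.323
v -2.675 -1.508 -3.209
v -3.033 -1.682 -2.254
v -2.722 -2.484 -2.439
v -2.547 -2.346 -1.943
v -2.74 -1.85 -1.828
v -3.022 -2.074 -2.631
v 0.102 2.497 -2.958
v 0.574 1.899 -2.749
v 0.01 1.745 -1.914
v -0.462 2.343 -2.122
v 0.754 2.308 -2.553
v 0.189 2.154 -1.717
v 0.684 2.789 -2.511
v 0.12 2.635 -1.675
v 0.393 3.159 -2.64
v -0.172 3.005 -1.804
v -0.01 3.276 -2.89
v -0.574 3.122 -2.054
v -0.37 3.095 -3.166
v -0.934 2.941 -2.331
v -0.549 2.686 -3.363
v -1.114 2.532 -2.527
v -0.48 2.205 -3.405
v -1.044 2.051 -2.569
v -0.188 1.835 -3.276
v -0.753 1.681 -2.44
v 0.214 1.718 -3.026
v -0.35 1.564 -2.19
v -1.798 -3.462 0.147
v -1.44 -3.314 -0.375
v -0.702 -2.418 1.193
v -1.703 -3.06 -0.355
v -1.995 -2.933 -0.174
v -2.225 -2.974 0.108
v -2.32 -3.171 0.402
v -2.248 -3.46 0.616
v -2.033 -3.749 0.68
v -1.744 -3.948 0.576
v -1.472 -3.992 0.335
v -1.303 -3.868 0.034
v -1.291 -3.616 -0.23
v -0.067 -1.208 -3.676
v 0.854 -1.384 -3.101
v -0.233 -0.212 -3.104
v 1.012 -0.998 -3.727
v 0.665 -0.711 -4.33
v -0.025 -0.656 -4.626
v -0.734 -0.859 -4.478
v -1.131 -1.226 -3.954
v -1.03 -1.584 -3.3
v -0.479 -1.766 -2.822
v 0.266 -1.687 -2.743
f 2 4 1
f 5 2 1
f 1 4 3
f 3 5 1
f 2 8 4
f 6 2 5
f 6 8 2
f 4 8 3
f 7 5 3
f 3 8 7
f 7 6 5
f 8 6 7
f 9 46 25
f 46 20 49
f 25 49 14
f 46 49 25
f 9 25 21
f 25 14 26
f 21 26 10
f 25 26 21
f 9 21 30
f 21 10 31
f 30 31 16
f 21 31 30
f 9 30 42
f 30 16 45
f 42 45 19
f 30 45 42
f 9 42 46
f 42 19 50
f 46 50 20
f 42 50 46
f 10 26 37
f 26 14 40
f 37 40 18
f 26 40 37
f 14 49 27
f 49 20 48
f 27 48 13
f 49 48 27
f 20 50 47
f 50 19 43
f 47 43 11
f 50 43 47
f 19 45 44
f 45 16 32
f 44 32 15
f 45 32 44
f 16 31 36
f 31 10 33
f 36 33 17
f 31 33 36
f 12 38 24
f 38 18 39
f 24 39 13
f 38 39 24
f 12 24 22
f 24 13 23
f 22 23 11
f 24 23 22
f 12 22 29
f 22 11 28
f 29 28 15
f 22 28 29
f 12 29 34
f 29 15 35
f 34 35 17
f 29 35 34
f 12 34 38
f 34 17 41
f 38 41 18
f 34 41 38
f 13 39 27
f 39 18 40
f 27 40 14
f 39 40 27
f 11 23 47
f 23 13 48
f 47 48 20
f 23 48 47
f 15 28 44
f 28 11 43
f 44 43 19
f 28 43 44
f 17 35 36
f 35 15 32
f 36 32 16
f 35 32 36
f 18 41 37
f 41 17 33
f 37 33 10
f 41 33 37
f 52 51 55
f 52 55 53
f 53 55 56
f 53 56 54
f 55 51 57
f 55 57 56
f 56 57 58
f 56 58 54
f 57 51 59
f 57 59 58
f 58 59 60
f 58 60 54
f 59 51 61
f 59 61 60
f 60 61 62
f 60 62 54
f 61 51 63
f 61 63 62
f 62 63 64
f 62 64 54
f 63 51 65
f 63 65 64
f 64 65 66
f 64 66 54
f 65 51 67
f 65 67 66
f 66 67 68
f 66 68 54
f 67 51 69
f 67 69 68
f 68 69 70
f 68 70 54
f 69 51 71
f 69 71 70
f 70 71 72
f 70 72 54
f 71 51 52
f 71 52 72
f 72 52 53
f 72 53 54
f 74 73 76
f 74 76 75
f 76 73 77
f 76 77 75
f 77 73 78
f 77 78 75
f 78 73 79
f 78 79 75
f 79 73 80
f 79 80 75
f 80 73 81
f 80 81 75
f 81 73 82
f 81 82 75
f 82 73 83
f 82 83 75
f 83 73 84
f 83 84 75
f 84 73 85
f 84 85 75
f 85 73 74
f 85 74 75
f 87 86 89
f 87 89 88
f 89 86 90
f 89 90 88
f 90 86 91
f 90 91 88
f 91 86 92
f 91 92 88
f 92 86 93
f 92 93 88
f 93 86 94
f 93 94 88
f 94 86 95
f 94 95 88
f 95 86 96
f 95 96 88
f 96 86 87
f 96 87 88



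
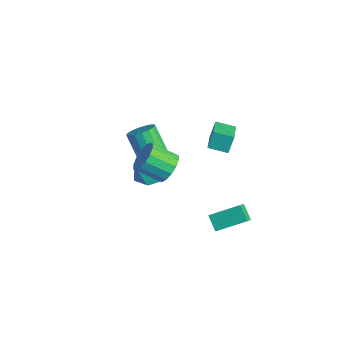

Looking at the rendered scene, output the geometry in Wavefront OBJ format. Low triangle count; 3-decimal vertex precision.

v 2.627 1.657 -3.778
v 3.29 3.293 -2.903
v 3.483 1.688 -4.484
v 4.145 3.324 -3.61
v 3.115 1.156 -3.21
v 3.777 2.792 -2.336
v 3.97 1.187 -3.917
v 4.633 2.823 -3.042
v -0.75 0.068 -1.584
v -0.062 -0.602 -1.35
v -1.498 -1.018 -2.49
v -0.81 -1.688 -2.256
v -1.447 -1.372 -1.568
v -0.984 -0.701 -1.009
v -0.576 -0.919 -2.831
v -0.113 -0.248 -2.272
v 0.046 -1.212 -2.121
v -0.492 -1.492 -1.34
v -1.068 -0.128 -2.5
v -1.606 -0.408 -1.719
v -0.454 -0.61 -0.079
v 0.099 -1.254 0.189
v -0.993 -1.534 1.768
v -1.546 -0.89 1.499
v 0.261 -0.901 0.363
v -0.831 -1.181 1.942
v 0.259 -0.481 0.437
v -0.832 -0.761 2.016
v 0.094 -0.091 0.392
v -0.998 -0.371 1.971
v -0.197 0.18 0.239
v -1.288 -0.1 1.818
v -0.546 0.271 0.013
v -1.638 -0.01 1.592
v -0.875 0.159 -0.234
v -1.967 -0.121 1.345
v -1.107 -0.129 -0.446
v -2.199 -0.409 1.133
v -1.19 -0.527 -0.573
v -2.282 -0.807 1.006
v -1.104 -0.944 -0.588
v -2.196 -1.224 0.991
v -0.869 -1.284 -0.486
v -1.961 -1.564 1.093
v -0.539 -1.47 -0.291
v -1.631 -1.75 1.288
v -0.19 -1.459 -0.048
v -1.282 -1.739 1.531
v 1.137 2.149 1.93
v 0.934 2.599 2.979
v 1.802 3.095 1.651
v 1.6 3.546 2.701
v 2.66 1.274 2.599
v 2.458 1.725 3.649
v 3.326 2.221 2.321
v 3.123 2.671 3.37
v 4.06 -1.719 3.206
v 4.888 -2.258 3.146
v 4.167 -3.461 4.035
v 3.34 -2.921 4.094
v 4.943 -1.978 3.572
v 4.222 -3.18 4.46
v 4.762 -1.627 3.899
v 4.041 -2.83 4.787
v 4.392 -1.301 4.04
v 3.671 -2.504 4.928
v 3.934 -1.087 3.958
v 3.213 -2.29 4.846
v 3.51 -1.042 3.674
v 2.789 -2.245 4.563
v 3.233 -1.179 3.265
v 2.512 -2.382 4.154
v 3.178 -1.46 2.84
v 2.457 -2.662 3.728
v 3.359 -1.81 2.513
v 2.638 -3.013 3.401
v 3.729 -2.136 2.372
v 3.008 -3.339 3.26
v 4.187 -2.35 2.454
v 3.466 -3.553 3.342
v 4.611 -2.395 2.737
v 3.89 -3.598 3.626
f 2 4 1
f 5 2 1
f 1 4 3
f 3 5 1
f 2 8 4
f 6 2 5
f 6 8 2
f 4 8 3
f 7 5 3
f 3 8 7
f 7 6 5
f 8 6 7
f 9 20 14
f 9 14 10
f 9 10 16
f 9 16 19
f 9 19 20
f 10 14 18
f 14 20 13
f 20 19 11
f 19 16 15
f 16 10 17
f 12 18 13
f 12 13 11
f 12 11 15
f 12 15 17
f 12 17 18
f 13 18 14
f 11 13 20
f 15 11 19
f 17 15 16
f 18 17 10
f 22 21 25
f 22 25 23
f 23 25 26
f 23 26 24
f 25 21 27
f 25 27 26
f 26 27 28
f 26 28 24
f 27 21 29
f 27 29 28
f 28 29 30
f 28 30 24
f 29 21 31
f 29 31 30
f 30 31 32
f 30 32 24
f 31 21 33
f 31 33 32
f 32 33 34
f 32 34 24
f 33 21 35
f 33 35 34
f 34 35 36
f 34 36 24
f 35 21 37
f 35 37 36
f 36 37 38
f 36 38 24
f 37 21 39
f 37 39 38
f 38 39 40
f 38 40 24
f 39 21 41
f 39 41 40
f 40 41 42
f 40 42 24
f 41 21 43
f 41 43 42
f 42 43 44
f 42 44 24
f 43 21 45
f 43 45 44
f 44 45 46
f 44 46 24
f 45 21 47
f 45 47 46
f 46 47 48
f 46 48 24
f 47 21 22
f 47 22 48
f 48 22 23
f 48 23 24
f 50 52 49
f 53 50 49
f 49 52 51
f 51 53 49
f 50 56 52
f 54 50 53
f 54 56 50
f 52 56 51
f 55 53 51
f 51 56 55
f 55 54 53
f 56 54 55
f 58 57 61
f 58 61 59
f 59 61 62
f 59 62 60
f 61 57 63
f 61 63 62
f 62 63 64
f 62 64 60
f 63 57 65
f 63 65 64
f 64 65 66
f 64 66 60
f 65 57 67
f 65 67 66
f 66 67 68
f 66 68 60
f 67 57 69
f 67 69 68
f 68 69 70
f 68 70 60
f 69 57 71
f 69 71 70
f 70 71 72
f 70 72 60
f 71 57 73
f 71 73 72
f 72 73 74
f 72 74 60
f 73 57 75
f 73 75 74
f 74 75 76
f 74 76 60
f 75 57 77
f 75 77 76
f 76 77 78
f 76 78 60
f 77 57 79
f 77 79 78
f 78 79 80
f 78 80 60
f 79 57 81
f 79 81 80
f 80 81 82
f 80 82 60
f 81 57 58
f 81 58 82
f 82 58 59
f 82 59 60



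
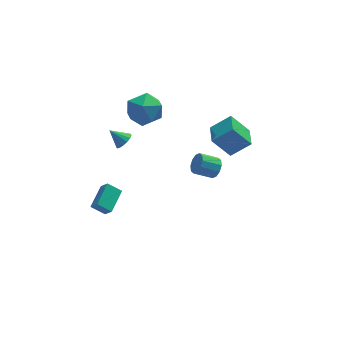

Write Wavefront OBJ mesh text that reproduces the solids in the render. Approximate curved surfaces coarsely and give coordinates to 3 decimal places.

v -4.952 1.034 -4.246
v -4.646 0.586 -3.578
v -4.05 2.316 -3.798
v -3.745 1.868 -3.13
v -4.175 0.692 -4.83
v -3.87 0.244 -4.162
v -3.274 1.974 -4.382
v -2.968 1.526 -3.714
v 3.114 -0.016 -0.182
v 2.078 0.335 1.145
v 3.39 1.359 -0.331
v 2.354 1.71 0.996
v 4.306 -0.15 0.784
v 3.27 0.201 2.111
v 4.582 1.225 0.635
v 3.546 1.576 1.962
v -2.4 2.181 3.094
v -1.64 2.879 3.743
v -1.36 0.581 3.597
v -0.6 1.279 4.246
v -1.748 1.116 4.622
v -2.391 2.105 4.311
v -0.609 1.355 3.029
v -1.252 2.344 2.718
v -0.533 2.369 3.703
v -1.237 2.221 4.687
v -1.763 1.239 2.653
v -2.467 1.091 3.637
v -3.136 -0.157 2.968
v -2.775 0.333 3.014
v -3.844 0.297 3.692
v -2.974 0.399 2.778
v -3.216 0.317 2.592
v -3.436 0.107 2.508
v -3.577 -0.173 2.547
v -3.599 -0.449 2.698
v -3.497 -0.647 2.922
v -3.298 -0.713 3.159
v -3.056 -0.631 3.344
v -2.835 -0.421 3.428
v -2.695 -0.141 3.389
v -2.673 0.135 3.238
v 1.415 -2.932 2.115
v 1.747 -2.863 2.693
v 0.698 -2.738 3.282
v 0.365 -2.808 2.705
v 1.699 -2.486 2.527
v 0.649 -2.362 3.116
v 1.542 -2.281 2.204
v 0.492 -2.156 2.793
v 1.336 -2.324 1.847
v 0.287 -2.199 2.436
v 1.161 -2.599 1.592
v 0.111 -2.475 2.182
v 1.082 -3.002 1.538
v 0.033 -2.877 2.127
v 1.131 -3.378 1.704
v 0.081 -3.254 2.293
v 1.288 -3.584 2.027
v 0.238 -3.459 2.616
v 1.493 -3.541 2.384
v 0.444 -3.416 2.973
v 1.669 -3.265 2.638
v 0.619 -3.141 3.228
f 2 4 1
f 5 2 1
f 1 4 3
f 3 5 1
f 2 8 4
f 6 2 5
f 6 8 2
f 4 8 3
f 7 5 3
f 3 8 7
f 7 6 5
f 8 6 7
f 10 12 9
f 13 10 9
f 9 12 11
f 11 13 9
f 10 16 12
f 14 10 13
f 14 16 10
f 12 16 11
f 15 13 11
f 11 16 15
f 15 14 13
f 16 14 15
f 17 28 22
f 17 22 18
f 17 18 24
f 17 24 27
f 17 27 28
f 18 22 26
f 22 28 21
f 28 27 19
f 27 24 23
f 24 18 25
f 20 26 21
f 20 21 19
f 20 19 23
f 20 23 25
f 20 25 26
f 21 26 22
f 19 21 28
f 23 19 27
f 25 23 24
f 26 25 18
f 30 29 32
f 30 32 31
f 32 29 33
f 32 33 31
f 33 29 34
f 33 34 31
f 34 29 35
f 34 35 31
f 35 29 36
f 35 36 31
f 36 29 37
f 36 37 31
f 37 29 38
f 37 38 31
f 38 29 39
f 38 39 31
f 39 29 40
f 39 40 31
f 40 29 41
f 40 41 31
f 41 29 42
f 41 42 31
f 42 29 30
f 42 30 31
f 44 43 47
f 44 47 45
f 45 47 48
f 45 48 46
f 47 43 49
f 47 49 48
f 48 49 50
f 48 50 46
f 49 43 51
f 49 51 50
f 50 51 52
f 50 52 46
f 51 43 53
f 51 53 52
f 52 53 54
f 52 54 46
f 53 43 55
f 53 55 54
f 54 55 56
f 54 56 46
f 55 43 57
f 55 57 56
f 56 57 58
f 56 58 46
f 57 43 59
f 57 59 58
f 58 59 60
f 58 60 46
f 59 43 61
f 59 61 60
f 60 61 62
f 60 62 46
f 61 43 63
f 61 63 62
f 62 63 64
f 62 64 46
f 63 43 44
f 63 44 64
f 64 44 45
f 64 45 46



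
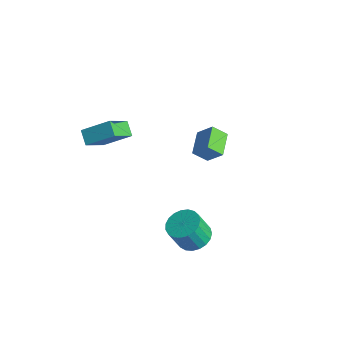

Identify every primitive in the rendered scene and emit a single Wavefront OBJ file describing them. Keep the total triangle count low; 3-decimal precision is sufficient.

v -3.709 -4.281 2.942
v -4.547 -4.065 3.536
v -4.204 -2.802 1.705
v -5.042 -2.586 2.3
v -2.618 -3.014 4.02
v -3.456 -2.798 4.615
v -3.113 -1.535 2.784
v -3.951 -1.319 3.378
v -1.531 2.972 1.161
v -1.997 2.224 1.915
v -0.69 3.453 2.157
v -1.156 2.705 2.911
v -0.404 1.855 0.749
v -0.87 1.107 1.503
v 0.437 2.336 1.745
v -0.029 1.588 2.499
v 3.445 -1.686 -1.047
v 4.483 -1.622 -0.903
v 4.313 -2.309 0.632
v 3.275 -2.374 0.487
v 4.346 -1.238 -0.746
v 4.175 -1.925 0.788
v 4.053 -0.932 -0.642
v 3.882 -1.619 0.893
v 3.655 -0.756 -0.607
v 3.484 -1.443 0.927
v 3.22 -0.741 -0.649
v 3.049 -1.428 0.885
v 2.825 -0.89 -0.76
v 2.654 -1.577 0.775
v 2.537 -1.176 -0.92
v 2.366 -1.863 0.615
v 2.406 -1.55 -1.102
v 2.235 -2.238 0.432
v 2.454 -1.948 -1.275
v 2.284 -2.636 0.26
v 2.675 -2.301 -1.408
v 2.504 -2.988 0.126
v 3.028 -2.548 -1.479
v 2.857 -3.235 0.055
v 3.454 -2.645 -1.476
v 3.283 -3.332 0.059
v 3.878 -2.577 -1.398
v 3.707 -3.264 0.137
v 4.227 -2.355 -1.259
v 4.056 -3.042 0.275
v 4.441 -2.017 -1.084
v 4.271 -2.704 0.45
f 2 4 1
f 5 2 1
f 1 4 3
f 3 5 1
f 2 8 4
f 6 2 5
f 6 8 2
f 4 8 3
f 7 5 3
f 3 8 7
f 7 6 5
f 8 6 7
f 10 12 9
f 13 10 9
f 9 12 11
f 11 13 9
f 10 16 12
f 14 10 13
f 14 16 10
f 12 16 11
f 15 13 11
f 11 16 15
f 15 14 13
f 16 14 15
f 18 17 21
f 18 21 19
f 19 21 22
f 19 22 20
f 21 17 23
f 21 23 22
f 22 23 24
f 22 24 20
f 23 17 25
f 23 25 24
f 24 25 26
f 24 26 20
f 25 17 27
f 25 27 26
f 26 27 28
f 26 28 20
f 27 17 29
f 27 29 28
f 28 29 30
f 28 30 20
f 29 17 31
f 29 31 30
f 30 31 32
f 30 32 20
f 31 17 33
f 31 33 32
f 32 33 34
f 32 34 20
f 33 17 35
f 33 35 34
f 34 35 36
f 34 36 20
f 35 17 37
f 35 37 36
f 36 37 38
f 36 38 20
f 37 17 39
f 37 39 38
f 38 39 40
f 38 40 20
f 39 17 41
f 39 41 40
f 40 41 42
f 40 42 20
f 41 17 43
f 41 43 42
f 42 43 44
f 42 44 20
f 43 17 45
f 43 45 44
f 44 45 46
f 44 46 20
f 45 17 47
f 45 47 46
f 46 47 48
f 46 48 20
f 47 17 18
f 47 18 48
f 48 18 19
f 48 19 20



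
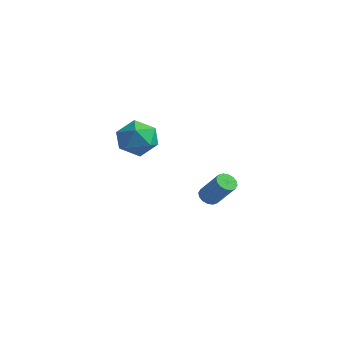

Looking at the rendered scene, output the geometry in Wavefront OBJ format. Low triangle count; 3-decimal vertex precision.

v -2.359 3.702 -4.019
v -1.962 3.771 -4.331
v -1.004 3.767 -3.113
v -1.401 3.698 -2.801
v -2.042 4.014 -4.268
v -1.083 4.01 -3.05
v -2.206 4.174 -4.138
v -1.248 4.17 -2.919
v -2.412 4.207 -3.976
v -1.454 4.203 -2.757
v -2.604 4.105 -3.825
v -1.646 4.101 -2.607
v -2.73 3.895 -3.727
v -1.772 3.891 -2.509
v -2.756 3.633 -3.707
v -1.798 3.629 -2.489
v -2.677 3.39 -3.77
v -1.718 3.386 -2.552
v -2.512 3.23 -3.901
v -1.554 3.226 -2.682
v -2.306 3.197 -4.063
v -1.348 3.193 -2.844
v -2.114 3.299 -4.213
v -1.156 3.295 -2.995
v -1.988 3.509 -4.311
v -1.03 3.505 -3.093
v -2.239 -0.993 0.962
v -1.355 -0.868 1.306
v -2.525 -2.032 2.074
v -1.641 -1.907 2.418
v -2.288 -1.206 2.495
v -2.111 -0.564 1.808
v -1.769 -2.336 1.572
v -1.592 -1.694 0.885
v -1.065 -1.698 1.683
v -1.385 -1 2.254
v -2.495 -1.9 1.126
v -2.815 -1.202 1.697
f 2 1 5
f 2 5 3
f 3 5 6
f 3 6 4
f 5 1 7
f 5 7 6
f 6 7 8
f 6 8 4
f 7 1 9
f 7 9 8
f 8 9 10
f 8 10 4
f 9 1 11
f 9 11 10
f 10 11 12
f 10 12 4
f 11 1 13
f 11 13 12
f 12 13 14
f 12 14 4
f 13 1 15
f 13 15 14
f 14 15 16
f 14 16 4
f 15 1 17
f 15 17 16
f 16 17 18
f 16 18 4
f 17 1 19
f 17 19 18
f 18 19 20
f 18 20 4
f 19 1 21
f 19 21 20
f 20 21 22
f 20 22 4
f 21 1 23
f 21 23 22
f 22 23 24
f 22 24 4
f 23 1 25
f 23 25 24
f 24 25 26
f 24 26 4
f 25 1 2
f 25 2 26
f 26 2 3
f 26 3 4
f 27 38 32
f 27 32 28
f 27 28 34
f 27 34 37
f 27 37 38
f 28 32 36
f 32 38 31
f 38 37 29
f 37 34 33
f 34 28 35
f 30 36 31
f 30 31 29
f 30 29 33
f 30 33 35
f 30 35 36
f 31 36 32
f 29 31 38
f 33 29 37
f 35 33 34
f 36 35 28



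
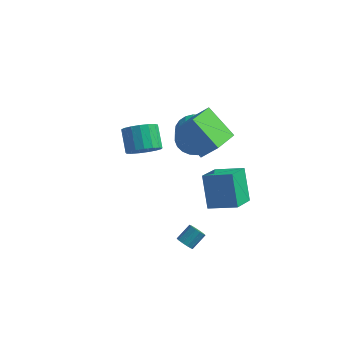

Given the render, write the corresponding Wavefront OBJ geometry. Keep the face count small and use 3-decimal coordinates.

v 1.696 4.522 -0.037
v 2.305 4.435 -0.924
v 2.912 3.05 -0.371
v 2.304 3.138 0.517
v 2.562 4.65 -0.669
v 3.17 3.265 -0.116
v 2.688 4.845 -0.318
v 3.295 3.461 0.236
v 2.662 4.991 0.077
v 3.27 3.607 0.63
v 2.49 5.066 0.454
v 3.097 3.682 1.007
v 2.196 5.059 0.756
v 2.804 3.674 1.309
v 1.827 4.969 0.938
v 2.435 3.584 1.491
v 1.438 4.811 0.971
v 2.045 3.427 1.524
v 1.088 4.61 0.851
v 1.695 3.225 1.404
v 0.83 4.395 0.596
v 1.438 3.01 1.149
v 0.705 4.199 0.244
v 1.312 2.815 0.798
v 0.73 4.053 -0.15
v 1.338 2.669 0.403
v 0.903 3.978 -0.527
v 1.51 2.594 0.026
v 1.196 3.986 -0.829
v 1.804 2.601 -0.276
v 1.565 4.076 -1.011
v 2.173 2.691 -0.458
v 1.955 4.233 -1.044
v 2.562 2.849 -0.491
v 0.299 1.117 0.43
v 1.131 1.203 0.901
v 0.473 2.089 1.901
v -0.359 2.003 1.43
v 1.139 1.549 0.599
v 0.481 2.436 1.6
v 0.955 1.797 0.259
v 0.297 2.683 1.259
v 0.62 1.888 -0.043
v -0.038 2.775 0.958
v 0.212 1.803 -0.236
v -0.446 2.69 0.765
v -0.176 1.561 -0.276
v -0.834 2.447 0.724
v -0.455 1.217 -0.155
v -1.114 2.103 0.845
v -0.562 0.85 0.1
v -1.22 1.736 1.1
v -0.471 0.544 0.431
v -1.129 1.43 1.431
v -0.204 0.369 0.761
v -0.862 1.256 1.762
v 0.178 0.366 1.016
v -0.48 1.253 2.016
v 0.589 0.535 1.136
v -0.07 1.421 2.137
v 0.932 0.837 1.095
v 0.274 1.723 2.095
v 2.033 1.186 2.686
v 2.888 1.376 3.592
v 2.094 3.15 2.216
v 2.949 3.34 3.122
v 3.611 0.8 1.278
v 4.466 0.99 2.184
v 3.672 2.764 0.808
v 4.527 2.954 1.714
v 3.758 -1.534 -3.746
v 4.064 -1.884 -3.535
v 4.447 -1.156 -2.883
v 4.142 -0.806 -3.094
v 4.219 -1.751 -3.775
v 4.603 -1.023 -3.123
v 4.198 -1.535 -4.004
v 4.582 -0.807 -3.352
v 4.009 -1.319 -4.134
v 4.393 -0.591 -3.482
v 3.725 -1.185 -4.116
v 4.108 -0.457 -3.464
v 3.453 -1.184 -3.957
v 3.836 -0.456 -3.305
v 3.297 -1.317 -3.717
v 3.681 -0.589 -3.065
v 3.318 -1.533 -3.488
v 3.702 -0.805 -2.836
v 3.507 -1.749 -3.358
v 3.891 -1.021 -2.706
v 3.792 -1.883 -3.376
v 4.175 -1.155 -2.724
v 3.351 2.364 -4.27
v 2.663 3.222 -2.469
v 3.371 4.036 -5.06
v 2.682 4.895 -3.259
v 4.958 2.585 -3.761
v 4.269 3.444 -1.96
v 4.977 4.258 -4.551
v 4.289 5.116 -2.75
f 2 1 5
f 2 5 3
f 3 5 6
f 3 6 4
f 5 1 7
f 5 7 6
f 6 7 8
f 6 8 4
f 7 1 9
f 7 9 8
f 8 9 10
f 8 10 4
f 9 1 11
f 9 11 10
f 10 11 12
f 10 12 4
f 11 1 13
f 11 13 12
f 12 13 14
f 12 14 4
f 13 1 15
f 13 15 14
f 14 15 16
f 14 16 4
f 15 1 17
f 15 17 16
f 16 17 18
f 16 18 4
f 17 1 19
f 17 19 18
f 18 19 20
f 18 20 4
f 19 1 21
f 19 21 20
f 20 21 22
f 20 22 4
f 21 1 23
f 21 23 22
f 22 23 24
f 22 24 4
f 23 1 25
f 23 25 24
f 24 25 26
f 24 26 4
f 25 1 27
f 25 27 26
f 26 27 28
f 26 28 4
f 27 1 29
f 27 29 28
f 28 29 30
f 28 30 4
f 29 1 31
f 29 31 30
f 30 31 32
f 30 32 4
f 31 1 33
f 31 33 32
f 32 33 34
f 32 34 4
f 33 1 2
f 33 2 34
f 34 2 3
f 34 3 4
f 36 35 39
f 36 39 37
f 37 39 40
f 37 40 38
f 39 35 41
f 39 41 40
f 40 41 42
f 40 42 38
f 41 35 43
f 41 43 42
f 42 43 44
f 42 44 38
f 43 35 45
f 43 45 44
f 44 45 46
f 44 46 38
f 45 35 47
f 45 47 46
f 46 47 48
f 46 48 38
f 47 35 49
f 47 49 48
f 48 49 50
f 48 50 38
f 49 35 51
f 49 51 50
f 50 51 52
f 50 52 38
f 51 35 53
f 51 53 52
f 52 53 54
f 52 54 38
f 53 35 55
f 53 55 54
f 54 55 56
f 54 56 38
f 55 35 57
f 55 57 56
f 56 57 58
f 56 58 38
f 57 35 59
f 57 59 58
f 58 59 60
f 58 60 38
f 59 35 61
f 59 61 60
f 60 61 62
f 60 62 38
f 61 35 36
f 61 36 62
f 62 36 37
f 62 37 38
f 64 66 63
f 67 64 63
f 63 66 65
f 65 67 63
f 64 70 66
f 68 64 67
f 68 70 64
f 66 70 65
f 69 67 65
f 65 70 69
f 69 68 67
f 70 68 69
f 72 71 75
f 72 75 73
f 73 75 76
f 73 76 74
f 75 71 77
f 75 77 76
f 76 77 78
f 76 78 74
f 77 71 79
f 77 79 78
f 78 79 80
f 78 80 74
f 79 71 81
f 79 81 80
f 80 81 82
f 80 82 74
f 81 71 83
f 81 83 82
f 82 83 84
f 82 84 74
f 83 71 85
f 83 85 84
f 84 85 86
f 84 86 74
f 85 71 87
f 85 87 86
f 86 87 88
f 86 88 74
f 87 71 89
f 87 89 88
f 88 89 90
f 88 90 74
f 89 71 91
f 89 91 90
f 90 91 92
f 90 92 74
f 91 71 72
f 91 72 92
f 92 72 73
f 92 73 74
f 94 96 93
f 97 94 93
f 93 96 95
f 95 97 93
f 94 100 96
f 98 94 97
f 98 100 94
f 96 100 95
f 99 97 95
f 95 100 99
f 99 98 97
f 100 98 99



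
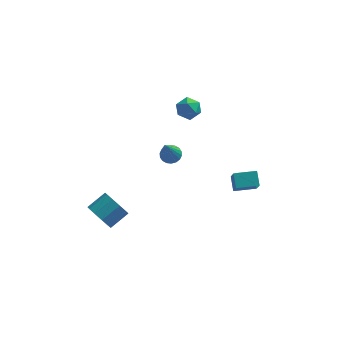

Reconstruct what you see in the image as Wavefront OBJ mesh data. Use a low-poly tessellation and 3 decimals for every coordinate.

v 2.898 0.43 -1.658
v 2.734 1.101 -1.096
v 2.732 1.473 -2.952
v 2.568 2.144 -2.39
v 4.072 0.676 -1.61
v 3.908 1.347 -1.048
v 3.906 1.719 -2.904
v 3.742 2.39 -2.342
v -3.705 -2.641 -1.463
v -3.233 -2.634 -2.146
v -2.423 -1.972 -1.579
v -2.895 -1.979 -0.897
v -3.549 -2.23 -2.167
v -2.739 -1.568 -1.601
v -3.924 -1.983 -1.92
v -3.114 -1.321 -1.353
v -4.215 -1.988 -1.498
v -3.405 -1.325 -0.931
v -4.312 -2.242 -1.063
v -3.502 -1.579 -0.496
v -4.177 -2.648 -0.781
v -3.367 -1.986 -0.214
v -3.861 -3.052 -0.759
v -3.051 -2.39 -0.193
v -3.486 -3.299 -1.007
v -2.676 -2.637 -0.44
v -3.195 -3.295 -1.429
v -2.385 -2.632 -0.862
v -3.098 -3.041 -1.864
v -2.288 -2.378 -1.297
v -0.365 -0.013 1.337
v 0.159 0.121 1.483
v -0.575 -1.087 3.083
v 0.025 0.307 1.581
v -0.187 0.429 1.631
v -0.433 0.464 1.622
v -0.666 0.404 1.558
v -0.84 0.262 1.449
v -0.919 0.065 1.318
v -0.889 -0.148 1.192
v -0.755 -0.333 1.094
v -0.543 -0.456 1.044
v -0.297 -0.49 1.052
v -0.064 -0.431 1.117
v 0.11 -0.288 1.225
v 0.189 -0.091 1.356
v -0.327 3.186 2.44
v 0.199 3.647 2.668
v 0.421 2.733 1.632
v 0.947 3.194 1.86
v 0.724 2.645 2.297
v 0.261 2.925 2.796
v 0.359 3.455 1.504
v -0.104 3.735 2.003
v 0.623 3.813 2.09
v 0.849 3.312 2.58
v -0.229 3.068 1.72
v -0.003 2.567 2.21
f 2 4 1
f 5 2 1
f 1 4 3
f 3 5 1
f 2 8 4
f 6 2 5
f 6 8 2
f 4 8 3
f 7 5 3
f 3 8 7
f 7 6 5
f 8 6 7
f 10 9 13
f 10 13 11
f 11 13 14
f 11 14 12
f 13 9 15
f 13 15 14
f 14 15 16
f 14 16 12
f 15 9 17
f 15 17 16
f 16 17 18
f 16 18 12
f 17 9 19
f 17 19 18
f 18 19 20
f 18 20 12
f 19 9 21
f 19 21 20
f 20 21 22
f 20 22 12
f 21 9 23
f 21 23 22
f 22 23 24
f 22 24 12
f 23 9 25
f 23 25 24
f 24 25 26
f 24 26 12
f 25 9 27
f 25 27 26
f 26 27 28
f 26 28 12
f 27 9 29
f 27 29 28
f 28 29 30
f 28 30 12
f 29 9 10
f 29 10 30
f 30 10 11
f 30 11 12
f 32 31 34
f 32 34 33
f 34 31 35
f 34 35 33
f 35 31 36
f 35 36 33
f 36 31 37
f 36 37 33
f 37 31 38
f 37 38 33
f 38 31 39
f 38 39 33
f 39 31 40
f 39 40 33
f 40 31 41
f 40 41 33
f 41 31 42
f 41 42 33
f 42 31 43
f 42 43 33
f 43 31 44
f 43 44 33
f 44 31 45
f 44 45 33
f 45 31 46
f 45 46 33
f 46 31 32
f 46 32 33
f 47 58 52
f 47 52 48
f 47 48 54
f 47 54 57
f 47 57 58
f 48 52 56
f 52 58 51
f 58 57 49
f 57 54 53
f 54 48 55
f 50 56 51
f 50 51 49
f 50 49 53
f 50 53 55
f 50 55 56
f 51 56 52
f 49 51 58
f 53 49 57
f 55 53 54
f 56 55 48



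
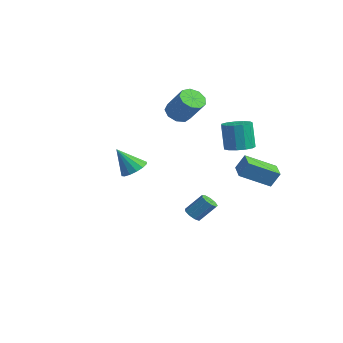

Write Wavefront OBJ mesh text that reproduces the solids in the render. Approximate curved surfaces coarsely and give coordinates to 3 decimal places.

v 0.113 1.438 -3.589
v 0.331 1.814 -3.972
v 0.805 2.618 -2.915
v 0.587 2.242 -2.531
v -0.042 1.915 -3.881
v 0.433 2.718 -2.824
v -0.342 1.792 -3.653
v 0.132 2.595 -2.596
v -0.43 1.504 -3.395
v 0.044 2.307 -2.338
v -0.264 1.185 -3.227
v 0.211 1.988 -2.17
v 0.079 0.985 -3.229
v 0.553 1.788 -2.172
v 0.437 0.997 -3.399
v 0.912 1.8 -2.341
v 0.644 1.215 -3.657
v 1.118 2.019 -2.6
v 0.602 1.538 -3.884
v 1.076 2.342 -2.827
v 1.211 -2.972 1.373
v 1.946 -3.27 1.537
v 0.609 -3.688 2.767
v 1.937 -2.896 1.725
v 1.733 -2.542 1.819
v 1.389 -2.303 1.793
v 0.998 -2.243 1.655
v 0.664 -2.379 1.441
v 0.477 -2.673 1.209
v 0.486 -3.047 1.02
v 0.69 -3.402 0.926
v 1.033 -3.641 0.952
v 1.425 -3.7 1.09
v 1.759 -3.565 1.304
v 2.42 2.638 0.592
v 2.703 3.05 1.515
v 3.108 4.245 -0.337
v 3.392 4.657 0.587
v 3.488 2.123 0.493
v 3.772 2.535 1.417
v 4.177 3.73 -0.435
v 4.46 4.142 0.488
v -3.994 3.144 2.507
v -3.579 3.729 2.07
v -2.372 3.941 3.495
v -2.786 3.356 3.933
v -3.993 3.975 2.384
v -2.786 4.187 3.809
v -4.407 3.832 2.755
v -3.2 4.044 4.181
v -4.628 3.367 3.011
v -3.421 3.579 4.437
v -4.551 2.798 3.031
v -3.344 3.009 4.457
v -4.214 2.391 2.806
v -3.007 2.602 4.231
v -3.774 2.336 2.441
v -2.566 2.548 3.867
v -3.436 2.66 2.107
v -2.229 2.871 3.533
v -3.359 3.21 1.96
v -2.152 3.422 3.386
v 2.721 2.692 2.172
v 3.497 2.995 2.341
v 3.115 3.052 3.997
v 2.339 2.748 3.828
v 3.217 3.376 2.264
v 2.835 3.432 3.919
v 2.78 3.54 2.157
v 2.397 3.596 3.812
v 2.324 3.434 2.055
v 1.941 3.49 3.711
v 1.994 3.093 1.991
v 1.612 3.149 3.646
v 1.895 2.624 1.984
v 1.513 2.68 3.639
v 2.059 2.177 2.037
v 1.676 2.233 3.692
v 2.432 1.893 2.133
v 2.05 1.95 3.788
v 2.898 1.863 2.241
v 2.516 1.92 3.897
v 3.307 2.096 2.328
v 2.925 2.152 3.983
v 3.531 2.518 2.365
v 3.148 2.575 4.021
f 2 1 5
f 2 5 3
f 3 5 6
f 3 6 4
f 5 1 7
f 5 7 6
f 6 7 8
f 6 8 4
f 7 1 9
f 7 9 8
f 8 9 10
f 8 10 4
f 9 1 11
f 9 11 10
f 10 11 12
f 10 12 4
f 11 1 13
f 11 13 12
f 12 13 14
f 12 14 4
f 13 1 15
f 13 15 14
f 14 15 16
f 14 16 4
f 15 1 17
f 15 17 16
f 16 17 18
f 16 18 4
f 17 1 19
f 17 19 18
f 18 19 20
f 18 20 4
f 19 1 2
f 19 2 20
f 20 2 3
f 20 3 4
f 22 21 24
f 22 24 23
f 24 21 25
f 24 25 23
f 25 21 26
f 25 26 23
f 26 21 27
f 26 27 23
f 27 21 28
f 27 28 23
f 28 21 29
f 28 29 23
f 29 21 30
f 29 30 23
f 30 21 31
f 30 31 23
f 31 21 32
f 31 32 23
f 32 21 33
f 32 33 23
f 33 21 34
f 33 34 23
f 34 21 22
f 34 22 23
f 36 38 35
f 39 36 35
f 35 38 37
f 37 39 35
f 36 42 38
f 40 36 39
f 40 42 36
f 38 42 37
f 41 39 37
f 37 42 41
f 41 40 39
f 42 40 41
f 44 43 47
f 44 47 45
f 45 47 48
f 45 48 46
f 47 43 49
f 47 49 48
f 48 49 50
f 48 50 46
f 49 43 51
f 49 51 50
f 50 51 52
f 50 52 46
f 51 43 53
f 51 53 52
f 52 53 54
f 52 54 46
f 53 43 55
f 53 55 54
f 54 55 56
f 54 56 46
f 55 43 57
f 55 57 56
f 56 57 58
f 56 58 46
f 57 43 59
f 57 59 58
f 58 59 60
f 58 60 46
f 59 43 61
f 59 61 60
f 60 61 62
f 60 62 46
f 61 43 44
f 61 44 62
f 62 44 45
f 62 45 46
f 64 63 67
f 64 67 65
f 65 67 68
f 65 68 66
f 67 63 69
f 67 69 68
f 68 69 70
f 68 70 66
f 69 63 71
f 69 71 70
f 70 71 72
f 70 72 66
f 71 63 73
f 71 73 72
f 72 73 74
f 72 74 66
f 73 63 75
f 73 75 74
f 74 75 76
f 74 76 66
f 75 63 77
f 75 77 76
f 76 77 78
f 76 78 66
f 77 63 79
f 77 79 78
f 78 79 80
f 78 80 66
f 79 63 81
f 79 81 80
f 80 81 82
f 80 82 66
f 81 63 83
f 81 83 82
f 82 83 84
f 82 84 66
f 83 63 85
f 83 85 84
f 84 85 86
f 84 86 66
f 85 63 64
f 85 64 86
f 86 64 65
f 86 65 66

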